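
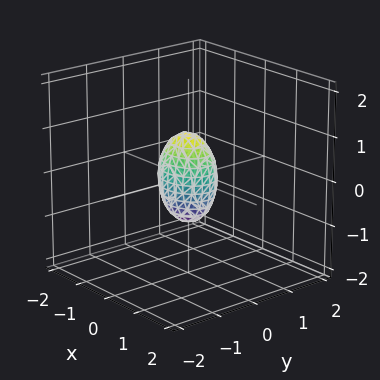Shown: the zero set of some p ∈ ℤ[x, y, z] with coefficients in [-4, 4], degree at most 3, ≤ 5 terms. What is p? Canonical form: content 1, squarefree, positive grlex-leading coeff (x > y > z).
First, deg p = 2. Bounded and convex; a quadric.
Then, symmetries: mirror symmetry z ↦ −z ⇒ only even powers of z; it's symmetric under y → −y, forcing even powers of y; mirror symmetry x ↦ −x ⇒ only even powers of x.
Next, checking where it meets the axes: the z-axis gridline crossings are at z ∈ {-1, 1}.
Finally, together with the visible shape, these determine p as stated.

2*x^2 + 3*y^2 + z^2 - 1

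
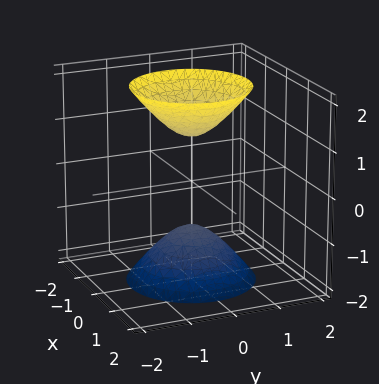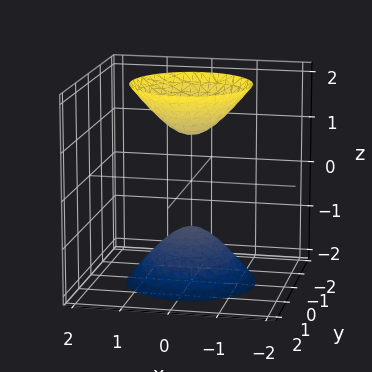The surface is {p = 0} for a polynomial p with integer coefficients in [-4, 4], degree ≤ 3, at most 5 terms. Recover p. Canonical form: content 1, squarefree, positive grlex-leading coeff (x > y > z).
2*x^2 + 2*y^2 - z^2 + 1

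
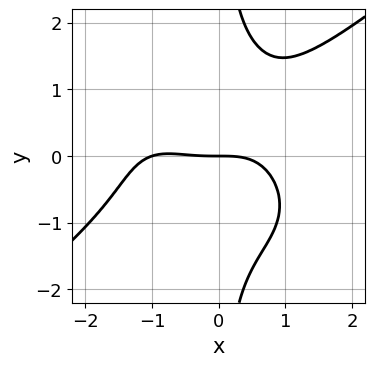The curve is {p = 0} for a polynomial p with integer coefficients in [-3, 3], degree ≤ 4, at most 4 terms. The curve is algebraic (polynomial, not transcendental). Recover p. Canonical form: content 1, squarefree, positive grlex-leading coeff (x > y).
x^4 - 2*x*y^3 + x^3 + 3*y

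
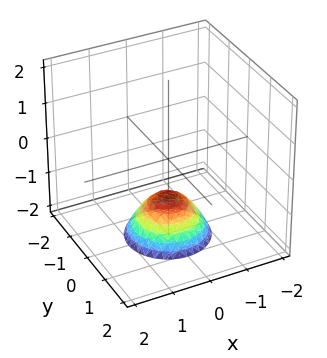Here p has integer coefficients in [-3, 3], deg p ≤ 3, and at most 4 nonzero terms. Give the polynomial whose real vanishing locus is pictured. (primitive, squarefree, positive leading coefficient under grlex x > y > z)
First, deg p = 2.
Next, by symmetry, the z-axis is an axis of rotation, so x and y enter only as x² + y².
Then, reading off the gridlines: no x-intercept at any integer in the box; it crosses the z-axis at the gridline z = -1; it misses every integer gridline on the y-axis.
Finally, putting this together gives p.

x^2 + y^2 + z + 1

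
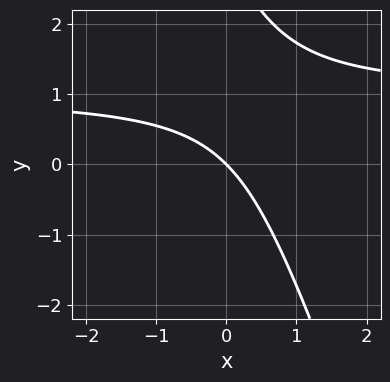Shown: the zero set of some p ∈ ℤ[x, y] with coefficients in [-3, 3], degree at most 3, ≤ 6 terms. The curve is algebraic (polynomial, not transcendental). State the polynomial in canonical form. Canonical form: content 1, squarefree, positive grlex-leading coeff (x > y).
1. The degree is 2 — a generic line meets the curve in up to 2 points.
2. Reading off the gridlines: one x-axis crossing is at x = 0; it meets the y-axis at y = 0 (among the integer gridlines).
3. Matching integer coefficients to the picture gives p.

3*x*y + y^2 - 3*x - 3*y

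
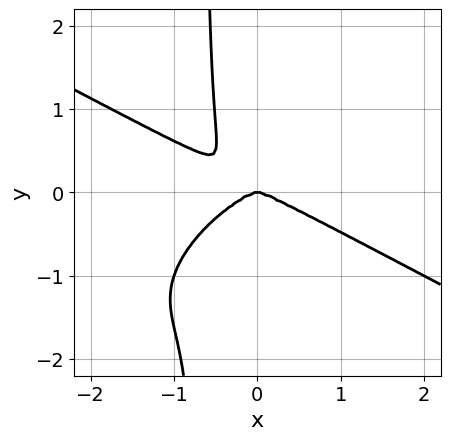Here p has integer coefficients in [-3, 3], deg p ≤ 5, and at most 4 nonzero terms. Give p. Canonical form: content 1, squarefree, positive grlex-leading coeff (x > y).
(a) The degree is 4 — the shape is more complex than any degree-3 curve.
(b) Against the integer gridlines: it meets the y-axis at y = 0 (among the integer gridlines); it crosses the x-axis at the gridline x = 0.
(c) Solving for integer coefficients yields p as stated.

x^4 - 2*x^2*y^2 + 3*x*y^3 + 2*y^3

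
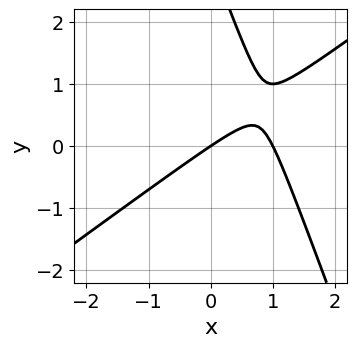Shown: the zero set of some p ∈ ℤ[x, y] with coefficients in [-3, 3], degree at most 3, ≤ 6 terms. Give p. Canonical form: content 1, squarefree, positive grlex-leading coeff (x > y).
2*x^2 - 2*x*y - y^2 - 2*x + 3*y

1. deg p = 2. A generic line meets the curve in up to 2 points.
2. Observable constraints: the x-axis gridline crossings are at x ∈ {0, 1}; it meets the y-axis at y = 0 (among the integer gridlines).
3. The integer polynomial consistent with all of this is the stated p.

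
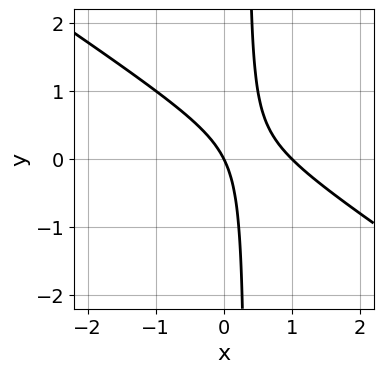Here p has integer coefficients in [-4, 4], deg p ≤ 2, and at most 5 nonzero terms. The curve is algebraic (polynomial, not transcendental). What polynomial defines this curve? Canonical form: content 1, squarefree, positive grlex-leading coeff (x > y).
2*x^2 + 3*x*y - 2*x - y

(a) The degree is 2 — no degree-1 curve has this shape.
(b) From the axis intercepts and sections: one y-axis crossing is at y = 0; the x-axis gridline crossings are at x ∈ {0, 1}.
(c) Matching integer coefficients to the picture gives p.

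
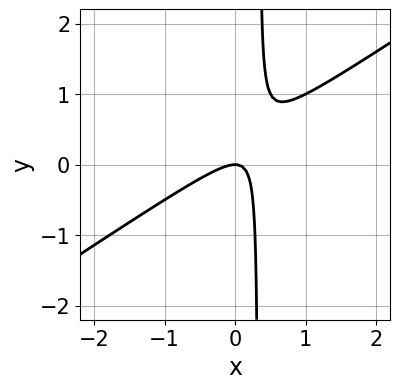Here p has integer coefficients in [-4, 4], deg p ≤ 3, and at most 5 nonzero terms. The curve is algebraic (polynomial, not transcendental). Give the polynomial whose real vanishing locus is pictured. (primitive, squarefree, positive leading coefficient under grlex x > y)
2*x^2 - 3*x*y + y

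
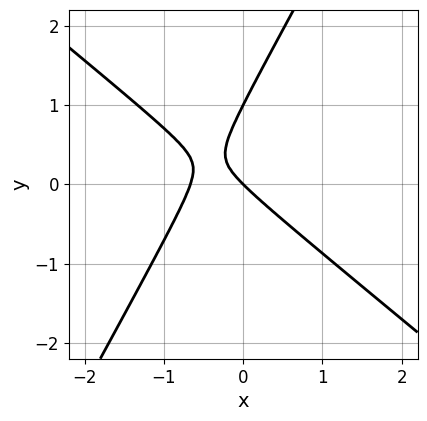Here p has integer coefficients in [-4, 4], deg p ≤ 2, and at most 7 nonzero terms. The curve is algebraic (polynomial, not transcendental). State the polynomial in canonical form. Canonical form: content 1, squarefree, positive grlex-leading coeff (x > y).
3*x^2 + 2*x*y - 2*y^2 + 2*x + 2*y

1. deg p = 2. A generic line meets the curve in up to 2 points.
2. Reading off the gridlines: the y-axis gridline crossings are at y ∈ {0, 1}; it meets the x-axis at x = 0 (among the integer gridlines).
3. These observations pin down the coefficients.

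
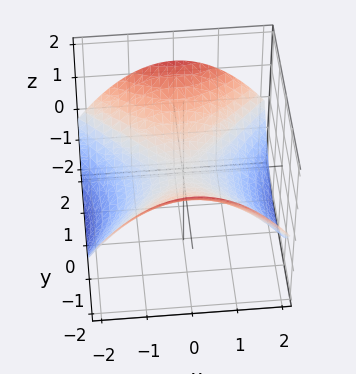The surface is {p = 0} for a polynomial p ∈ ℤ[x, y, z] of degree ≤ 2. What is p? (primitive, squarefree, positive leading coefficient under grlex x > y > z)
x^2 - y^2 + 3*z

First, deg p = 2.
Next, symmetries: it's symmetric under x → −x, forcing even powers of x; mirror symmetry y ↦ −y ⇒ only even powers of y.
Next, reading off the gridlines: it crosses the z-axis at the gridline z = 0; it meets the x-axis at x = 0 (among the integer gridlines); one y-axis crossing is at y = 0.
Finally, these observations pin down the coefficients.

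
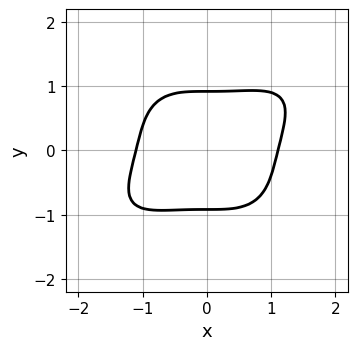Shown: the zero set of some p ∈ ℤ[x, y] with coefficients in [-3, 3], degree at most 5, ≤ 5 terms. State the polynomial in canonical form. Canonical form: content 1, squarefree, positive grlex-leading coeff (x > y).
1. deg p = 4.
2. Matching integer coefficients to the picture gives p.

2*x^4 - 2*x^3*y + 3*y^4 + y^2 - 3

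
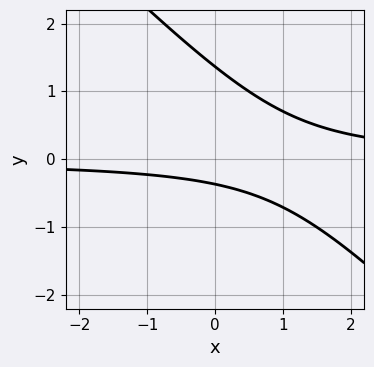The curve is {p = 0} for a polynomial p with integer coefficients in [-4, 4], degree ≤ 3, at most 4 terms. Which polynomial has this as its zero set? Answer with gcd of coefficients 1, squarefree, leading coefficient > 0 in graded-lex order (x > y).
First, deg p = 2. The shape is more complex than any degree-1 curve.
Then, from the visible intercepts: the curve avoids every integer x-axis point in the box.
Finally, assembling these constraints gives the stated polynomial.

2*x*y + 2*y^2 - 2*y - 1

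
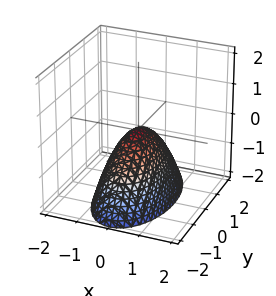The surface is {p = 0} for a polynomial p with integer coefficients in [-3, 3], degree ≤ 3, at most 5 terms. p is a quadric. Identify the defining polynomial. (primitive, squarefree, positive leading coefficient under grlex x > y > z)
3*x^2 + y^2 + 2*z

1. The degree is 2 — a single bowl opening along one axis; a quadric.
2. Symmetries: the x ↦ −x reflection is a symmetry, so x appears only in even powers; mirror symmetry y ↦ −y ⇒ only even powers of y.
3. Against the integer gridlines: it crosses the z-axis at the gridline z = 0; one x-axis crossing is at x = 0; it crosses the y-axis at the gridline y = 0.
4. These observations pin down the coefficients.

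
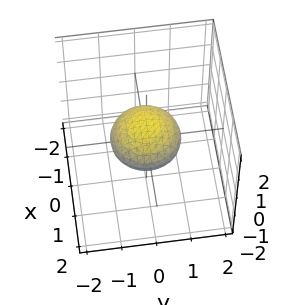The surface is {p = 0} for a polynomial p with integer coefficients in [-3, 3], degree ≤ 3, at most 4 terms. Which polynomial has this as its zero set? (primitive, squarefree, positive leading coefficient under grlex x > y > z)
x^2 + y^2 + 2*z^2 - 1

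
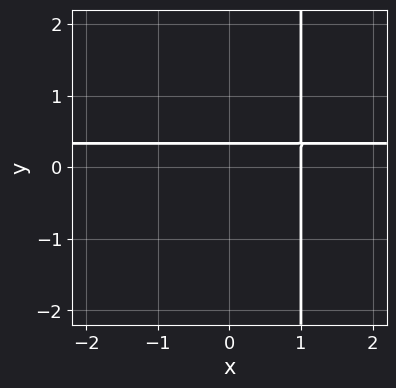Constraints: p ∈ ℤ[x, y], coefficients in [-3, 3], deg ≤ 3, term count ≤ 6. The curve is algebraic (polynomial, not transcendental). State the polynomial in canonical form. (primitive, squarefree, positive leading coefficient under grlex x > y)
deg p = 2.
Against the integer gridlines: one x-axis crossing is at x = 1.
Putting this together gives p.

3*x*y - x - 3*y + 1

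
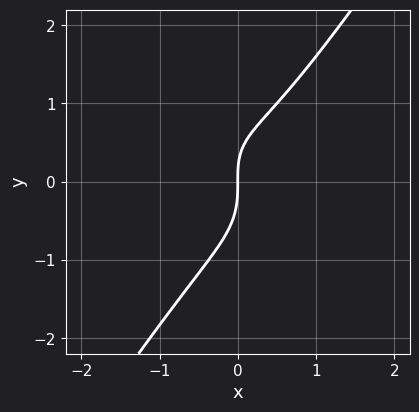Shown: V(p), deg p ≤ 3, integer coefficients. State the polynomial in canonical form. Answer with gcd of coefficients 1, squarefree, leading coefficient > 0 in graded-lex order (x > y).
2*x^3 + 3*x^2*y - 2*y^3 - x*y + 3*x

The degree is 3 — no degree-2 curve has this shape.
Checking where it meets the axes: one y-axis crossing is at y = 0; it meets the x-axis at x = 0 (among the integer gridlines).
Solving for integer coefficients yields p as stated.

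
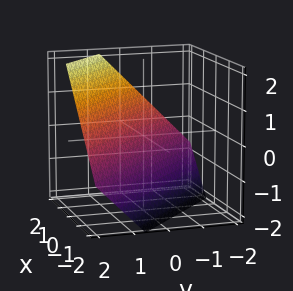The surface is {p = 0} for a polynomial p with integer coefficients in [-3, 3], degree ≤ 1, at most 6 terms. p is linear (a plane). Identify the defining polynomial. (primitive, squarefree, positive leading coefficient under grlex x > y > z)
3*x + 3*y - 3*z - 2

1. Degree: the surface is flat (a plane), so deg p = 1.
2. Matching integer coefficients to the picture gives p.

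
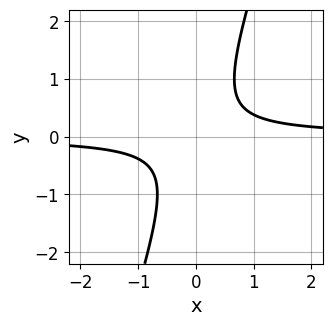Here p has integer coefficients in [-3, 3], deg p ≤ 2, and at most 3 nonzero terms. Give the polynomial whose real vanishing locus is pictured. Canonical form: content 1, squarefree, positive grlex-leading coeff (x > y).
3*x*y - y^2 - 1

(a) deg p = 2. No degree-1 curve has this shape.
(b) Checking where it meets the axes: it misses every integer gridline on the x-axis; no y-intercept at any integer in the box.
(c) Assembling these constraints gives the stated polynomial.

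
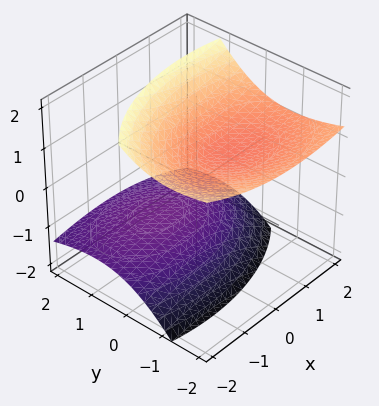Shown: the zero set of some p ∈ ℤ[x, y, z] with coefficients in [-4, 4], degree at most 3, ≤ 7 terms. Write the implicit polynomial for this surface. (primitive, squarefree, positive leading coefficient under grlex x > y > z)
x^2 - x*z + 2*y^2 + 3*y*z - 3*z^2 + 3

1. There are 2 components. Treating them together as one polynomial.
2. Degree: a generic line meets the surface in up to 2 points, so deg p = 2.
3. From the visible intercepts: it misses every integer gridline on the y-axis; among the integer gridlines, it crosses the z-axis at z ∈ {-1, 1}; it misses every integer gridline on the x-axis.
4. Matching integer coefficients to the picture gives p.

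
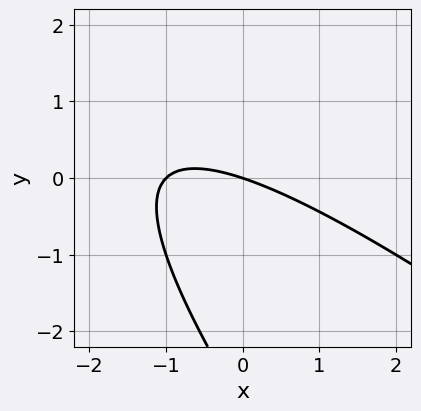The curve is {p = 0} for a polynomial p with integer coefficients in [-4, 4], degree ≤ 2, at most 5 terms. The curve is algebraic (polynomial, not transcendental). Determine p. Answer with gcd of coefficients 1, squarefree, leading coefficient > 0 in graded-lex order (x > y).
1. The degree is 2 — no degree-1 curve has this shape.
2. Against the integer gridlines: it crosses the y-axis at the gridline y = 0; among the integer gridlines, it crosses the x-axis at x ∈ {-1, 0}.
3. These observations pin down the coefficients.

x^2 + 2*x*y + y^2 + x + 3*y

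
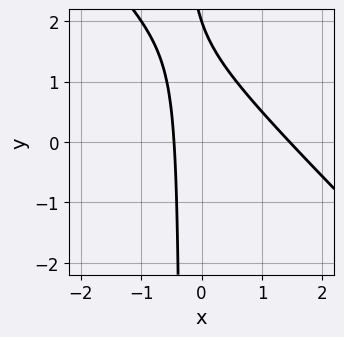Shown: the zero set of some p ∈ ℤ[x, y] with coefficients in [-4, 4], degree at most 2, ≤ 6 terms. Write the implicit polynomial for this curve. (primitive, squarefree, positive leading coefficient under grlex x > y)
First, deg p = 2. A generic line meets the curve in up to 2 points.
Then, checking where it meets the axes: it crosses the y-axis at the gridline y = 2.
Finally, solving for integer coefficients yields p as stated.

3*x^2 + 3*x*y - 3*x + y - 2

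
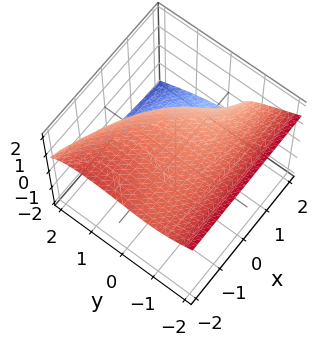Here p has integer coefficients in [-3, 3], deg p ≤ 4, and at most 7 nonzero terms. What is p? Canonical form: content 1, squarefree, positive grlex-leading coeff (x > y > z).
y^3 + 3*z^3 + x*y + 2*x - 3

1. Degree: a generic line meets the surface in up to 3 points, so deg p = 3.
2. From the axis intercepts and sections: it crosses the z-axis at the gridline z = 1.
3. Fitting integer coefficients to these (and the overall shape) gives p.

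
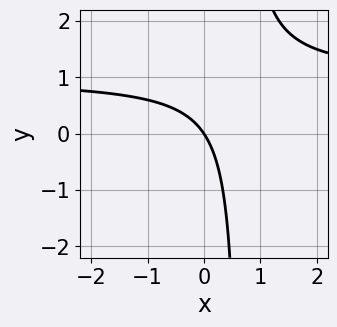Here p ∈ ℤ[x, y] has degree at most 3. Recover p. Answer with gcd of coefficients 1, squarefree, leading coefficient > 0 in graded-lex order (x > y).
3*x*y - 3*x - 2*y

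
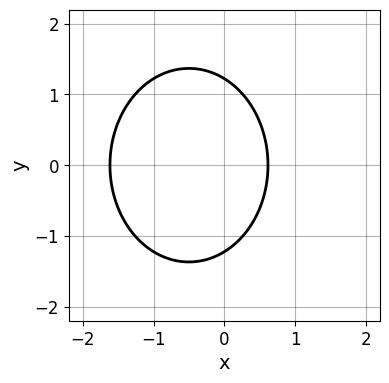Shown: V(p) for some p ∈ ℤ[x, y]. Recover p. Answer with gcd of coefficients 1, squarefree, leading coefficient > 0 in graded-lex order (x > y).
(a) The degree is 2 — a generic line meets the curve in up to 2 points.
(b) Symmetries: mirror symmetry y ↦ −y ⇒ only even powers of y.
(c) Together with the visible shape, these determine p as stated.

3*x^2 + 2*y^2 + 3*x - 3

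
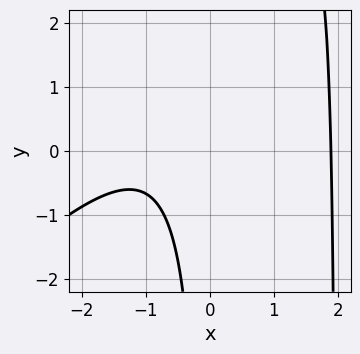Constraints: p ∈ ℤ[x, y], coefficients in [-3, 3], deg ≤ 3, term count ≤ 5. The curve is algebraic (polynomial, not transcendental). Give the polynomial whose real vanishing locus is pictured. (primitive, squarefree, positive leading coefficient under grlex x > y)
x^3 - x^2*y + 2*x*y - 2*x - 3

1. deg p = 3. The shape is more complex than any degree-2 curve.
2. From the axis intercepts and sections: no y-intercept at any integer in the box.
3. Putting this together gives p.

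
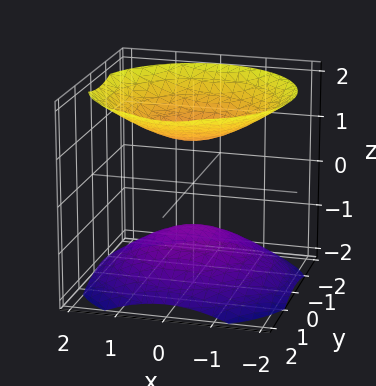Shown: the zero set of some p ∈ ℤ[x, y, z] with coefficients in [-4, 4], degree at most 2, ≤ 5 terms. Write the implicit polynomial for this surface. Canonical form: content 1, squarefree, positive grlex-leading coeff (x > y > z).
(a) The picture has 2 separate pieces.
(b) deg p = 2.
(c) Symmetries: the z ↦ −z reflection is a symmetry, so z appears only in even powers; the z-axis is an axis of rotation, so x and y enter only as x² + y².
(d) From the visible intercepts: the surface avoids every integer x-axis point in the box; among the integer gridlines, it crosses the z-axis at z ∈ {-1, 1}.
(e) These observations pin down the coefficients.

2*x^2 + 2*y^2 - 3*z^2 + 3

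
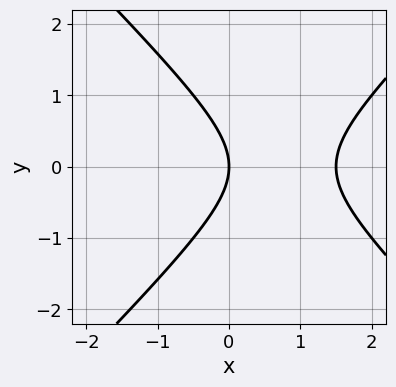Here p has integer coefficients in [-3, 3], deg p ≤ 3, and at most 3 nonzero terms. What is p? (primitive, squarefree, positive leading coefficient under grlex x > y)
First, the degree is 2 — a generic line meets the curve in up to 2 points.
Next, symmetries: mirror symmetry y ↦ −y ⇒ only even powers of y.
Next, observable constraints: it meets the x-axis at x = 0 (among the integer gridlines); one y-axis crossing is at y = 0.
Finally, fitting integer coefficients to these (and the overall shape) gives p.

2*x^2 - 2*y^2 - 3*x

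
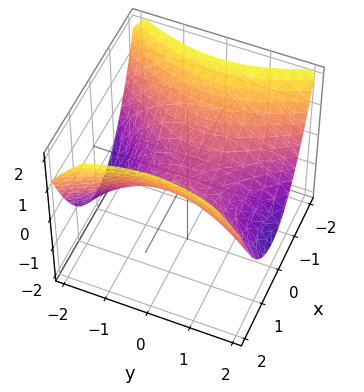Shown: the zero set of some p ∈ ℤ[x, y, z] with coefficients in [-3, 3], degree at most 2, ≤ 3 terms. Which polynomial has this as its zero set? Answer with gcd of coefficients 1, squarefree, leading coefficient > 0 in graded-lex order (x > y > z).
The degree is 2 — a hyperbolic paraboloid; a quadric.
Symmetries: the y ↦ −y reflection is a symmetry, so y appears only in even powers; the x ↦ −x reflection is a symmetry, so x appears only in even powers.
Checking where it meets the axes: one x-axis crossing is at x = 0; one z-axis crossing is at z = 0.
Fitting integer coefficients to these (and the overall shape) gives p.

2*x^2 - y^2 - 3*z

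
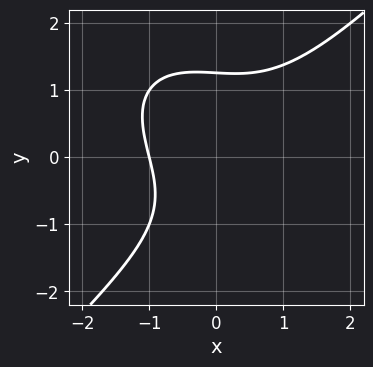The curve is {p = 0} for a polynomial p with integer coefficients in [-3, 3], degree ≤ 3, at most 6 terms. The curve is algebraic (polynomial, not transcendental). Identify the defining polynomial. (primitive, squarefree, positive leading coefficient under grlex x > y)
x^3 - y^3 - x*y + x + 2

First, degree: a generic line meets the curve in up to 3 points, so deg p = 3.
Next, reading off the gridlines: it crosses the x-axis at the gridline x = -1.
Finally, assembling these constraints gives the stated polynomial.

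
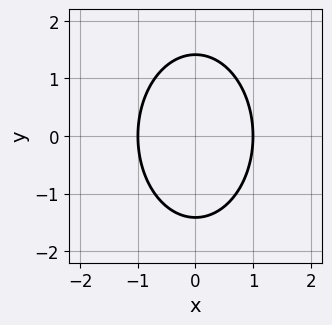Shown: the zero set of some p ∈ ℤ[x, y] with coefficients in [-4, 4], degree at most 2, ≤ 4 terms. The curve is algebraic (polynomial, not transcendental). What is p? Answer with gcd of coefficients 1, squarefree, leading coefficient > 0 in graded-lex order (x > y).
2*x^2 + y^2 - 2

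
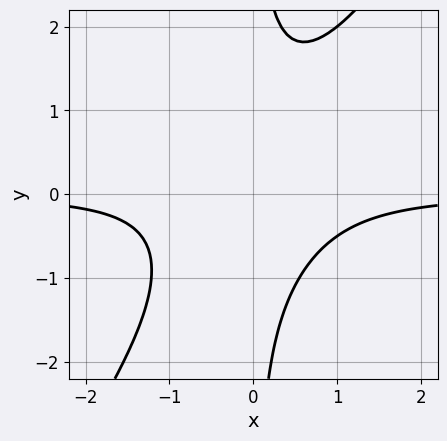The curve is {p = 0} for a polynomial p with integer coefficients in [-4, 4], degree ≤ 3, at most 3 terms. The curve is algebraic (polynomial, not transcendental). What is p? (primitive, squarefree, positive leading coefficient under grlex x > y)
3*x^2*y - 2*x*y^2 + 2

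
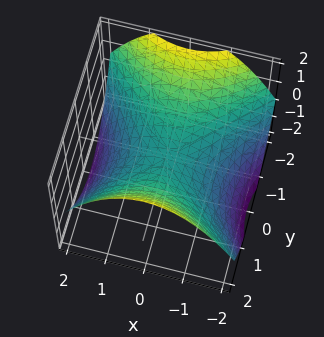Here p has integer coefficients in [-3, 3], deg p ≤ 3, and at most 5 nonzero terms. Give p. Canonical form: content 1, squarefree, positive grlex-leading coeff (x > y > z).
(a) Degree: a saddle surface; a quadric, so deg p = 2.
(b) Symmetries: it's symmetric under y → −y, forcing even powers of y; it's symmetric under x → −x, forcing even powers of x.
(c) From the axis intercepts and sections: one y-axis crossing is at y = 0; it crosses the x-axis at the gridline x = 0; it meets the z-axis at z = 0 (among the integer gridlines).
(d) Putting this together gives p.

x^2 - y^2 + 2*z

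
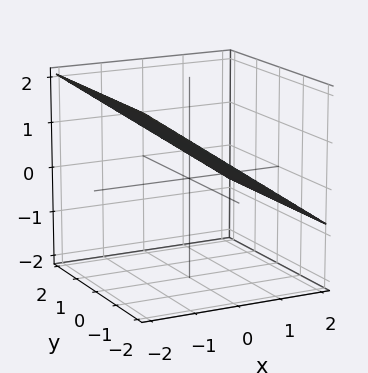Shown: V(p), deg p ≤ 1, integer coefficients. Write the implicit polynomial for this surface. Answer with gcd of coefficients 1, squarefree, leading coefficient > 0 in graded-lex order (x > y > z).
1. Degree: the surface is flat (a plane), so deg p = 1.
2. Against the integer gridlines: it meets the x-axis at x = 1 (among the integer gridlines); the surface avoids every integer y-axis point in the box.
3. Assembling these constraints gives the stated polynomial.

2*x + 3*z - 2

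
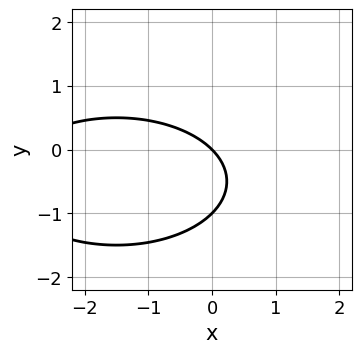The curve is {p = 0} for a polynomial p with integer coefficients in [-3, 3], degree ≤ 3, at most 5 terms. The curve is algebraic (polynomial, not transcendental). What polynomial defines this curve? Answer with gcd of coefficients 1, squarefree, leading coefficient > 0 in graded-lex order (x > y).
x^2 + 3*y^2 + 3*x + 3*y

First, degree: a generic line meets the curve in up to 2 points, so deg p = 2.
Next, from the axis intercepts and sections: the y-axis gridline crossings are at y ∈ {-1, 0}; one x-axis crossing is at x = 0.
Finally, matching integer coefficients to the picture gives p.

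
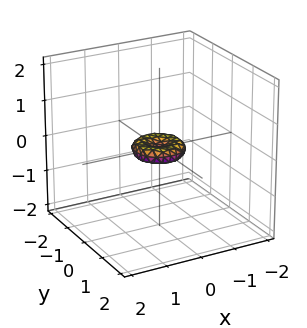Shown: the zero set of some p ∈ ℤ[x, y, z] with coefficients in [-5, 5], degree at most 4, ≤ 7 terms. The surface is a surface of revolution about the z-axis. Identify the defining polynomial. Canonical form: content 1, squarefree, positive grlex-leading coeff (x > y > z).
2*x^4 + 4*x^2*y^2 + 2*y^4 - x^2 - y^2 + 3*z^2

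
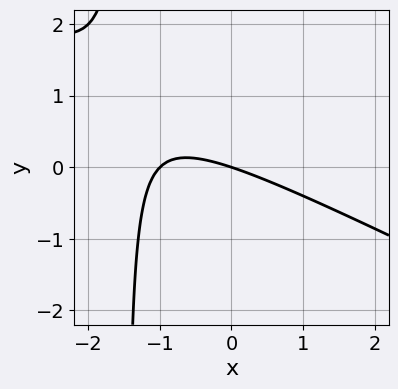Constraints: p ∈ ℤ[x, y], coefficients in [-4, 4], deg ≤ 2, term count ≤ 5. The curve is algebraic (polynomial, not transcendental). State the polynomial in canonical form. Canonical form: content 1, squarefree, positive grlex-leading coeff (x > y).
(a) deg p = 2.
(b) From the visible intercepts: the x-axis gridline crossings are at x ∈ {-1, 0}; it meets the y-axis at y = 0 (among the integer gridlines).
(c) Fitting integer coefficients to these (and the overall shape) gives p.

x^2 + 2*x*y + x + 3*y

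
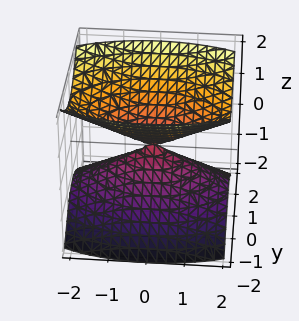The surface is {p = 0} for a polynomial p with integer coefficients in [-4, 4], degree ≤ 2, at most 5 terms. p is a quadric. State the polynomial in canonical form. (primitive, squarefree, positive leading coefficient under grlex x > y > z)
x^2 + 3*y^2 - 3*z^2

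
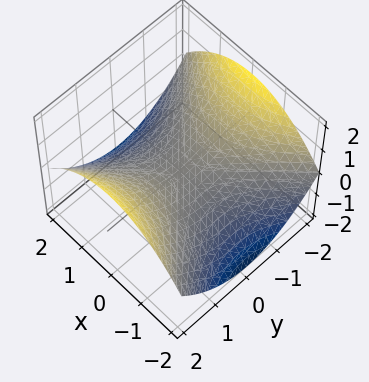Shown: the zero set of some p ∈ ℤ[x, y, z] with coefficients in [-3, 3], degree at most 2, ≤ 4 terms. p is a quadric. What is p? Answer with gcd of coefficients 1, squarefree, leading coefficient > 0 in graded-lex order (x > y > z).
x^2 - y^2 + 3*z

(a) deg p = 2.
(b) Symmetries: mirror symmetry x ↦ −x ⇒ only even powers of x; the y ↦ −y reflection is a symmetry, so y appears only in even powers.
(c) Observable constraints: one y-axis crossing is at y = 0; one x-axis crossing is at x = 0.
(d) Putting this together gives p.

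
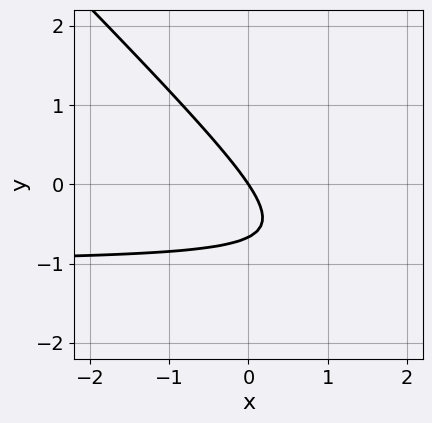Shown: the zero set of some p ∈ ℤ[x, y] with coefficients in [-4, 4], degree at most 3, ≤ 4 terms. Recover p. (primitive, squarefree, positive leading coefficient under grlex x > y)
3*x*y + 3*y^2 + 3*x + 2*y

(a) Degree: a generic line meets the curve in up to 2 points, so deg p = 2.
(b) From the axis intercepts and sections: one y-axis crossing is at y = 0; it crosses the x-axis at the gridline x = 0.
(c) Matching integer coefficients to the picture gives p.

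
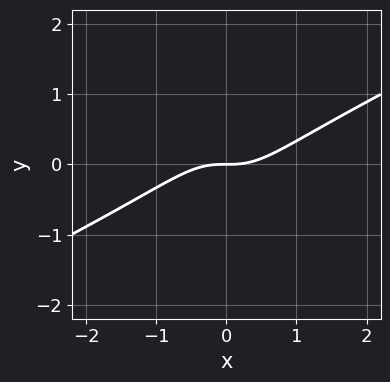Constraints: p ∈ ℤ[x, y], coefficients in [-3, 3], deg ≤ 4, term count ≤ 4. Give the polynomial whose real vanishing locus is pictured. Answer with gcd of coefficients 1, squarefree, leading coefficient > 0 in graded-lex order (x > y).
(a) deg p = 3. A generic line meets the curve in up to 3 points.
(b) From the visible intercepts: it crosses the y-axis at the gridline y = 0; one x-axis crossing is at x = 0.
(c) Fitting integer coefficients to these (and the overall shape) gives p.

x^3 - 2*x^2*y - y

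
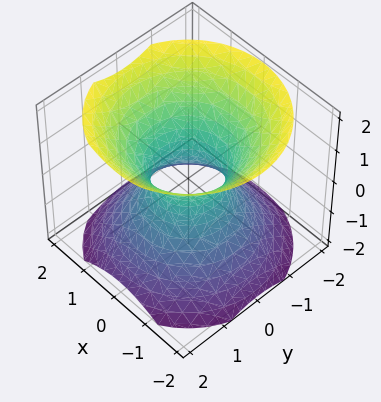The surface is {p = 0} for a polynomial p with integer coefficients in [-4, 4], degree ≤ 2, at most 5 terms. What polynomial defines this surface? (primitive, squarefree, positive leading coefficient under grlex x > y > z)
1. deg p = 2.
2. Symmetries: rotational symmetry about the z-axis ⇒ p depends on x, y only through x² + y²; mirror symmetry z ↦ −z ⇒ only even powers of z.
3. Reading off the gridlines: a circular section at z = 1 has radius between 1 and 2; no z-intercept at any integer in the box.
4. The integer polynomial consistent with all of this is the stated p.

3*x^2 + 3*y^2 - 3*z^2 - 2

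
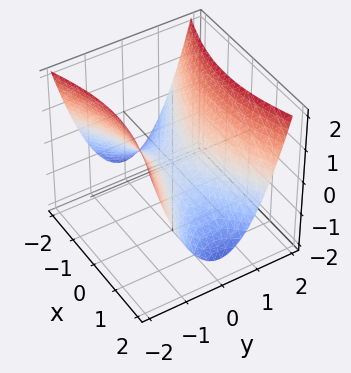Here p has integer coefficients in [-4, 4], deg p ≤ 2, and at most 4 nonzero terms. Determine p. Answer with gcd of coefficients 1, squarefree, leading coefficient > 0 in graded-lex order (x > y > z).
x^2 - 3*y^2 + 3*z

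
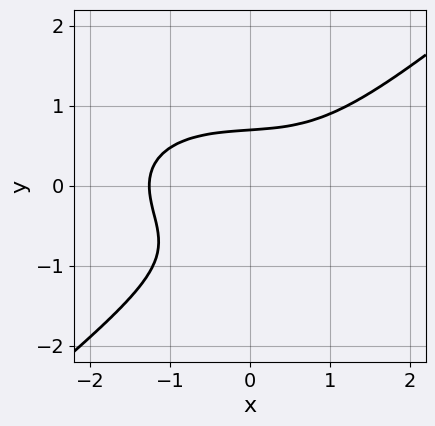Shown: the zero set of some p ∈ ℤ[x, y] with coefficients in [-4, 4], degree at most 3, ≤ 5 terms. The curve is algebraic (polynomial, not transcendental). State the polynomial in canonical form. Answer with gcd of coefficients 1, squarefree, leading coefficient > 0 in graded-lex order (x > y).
The degree is 3 — the shape is more complex than any degree-2 curve.
Putting this together gives p.

x^3 + x*y^2 - 3*y^3 - 2*y^2 + 2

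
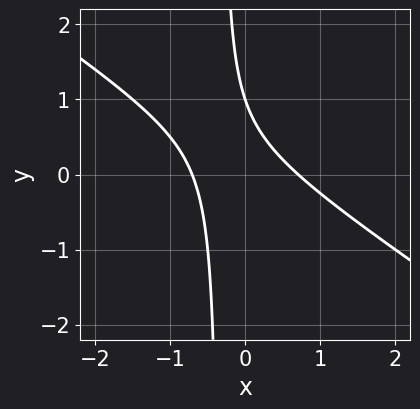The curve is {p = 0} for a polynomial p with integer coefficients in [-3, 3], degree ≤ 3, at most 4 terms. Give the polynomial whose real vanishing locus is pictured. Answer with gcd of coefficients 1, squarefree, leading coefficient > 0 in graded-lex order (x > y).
2*x^2 + 3*x*y + y - 1

First, deg p = 2. A generic line meets the curve in up to 2 points.
Then, reading off the gridlines: one y-axis crossing is at y = 1.
Finally, assembling these constraints gives the stated polynomial.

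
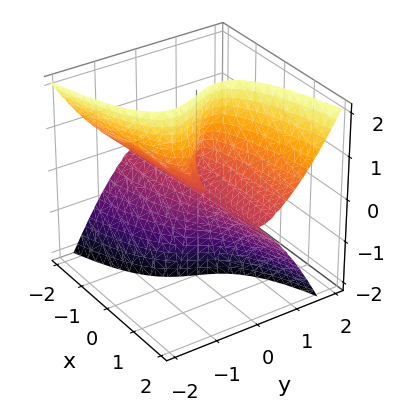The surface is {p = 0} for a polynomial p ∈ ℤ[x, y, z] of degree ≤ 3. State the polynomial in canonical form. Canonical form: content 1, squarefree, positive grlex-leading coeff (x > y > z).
First, degree: no degree-2 surface has this shape, so deg p = 3.
Then, from the visible intercepts: one y-axis crossing is at y = 0; the visible z-axis segment lies entirely on the surface.
Finally, together with the visible shape, these determine p as stated.

2*x*z^2 - 3*y^3 + 2*y*z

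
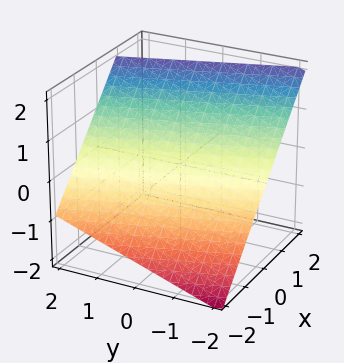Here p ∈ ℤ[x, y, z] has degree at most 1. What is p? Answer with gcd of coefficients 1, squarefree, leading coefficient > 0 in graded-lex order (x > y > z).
3*x + y - 3*z + 2

First, the degree is 1 — the surface is flat (a plane).
Then, observable constraints: it crosses the y-axis at the gridline y = -2.
Finally, fitting integer coefficients to these (and the overall shape) gives p.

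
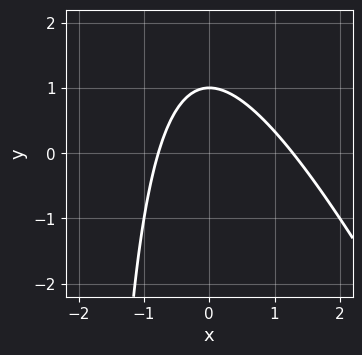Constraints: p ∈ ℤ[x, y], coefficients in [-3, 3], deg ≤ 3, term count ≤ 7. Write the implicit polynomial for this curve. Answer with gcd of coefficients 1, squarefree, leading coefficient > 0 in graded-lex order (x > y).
deg p = 2. No degree-1 curve has this shape.
From the visible intercepts: it crosses the y-axis at the gridline y = 1.
Together with the visible shape, these determine p as stated.

2*x^2 + x*y - x + 2*y - 2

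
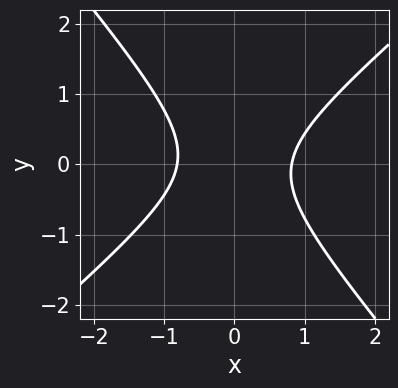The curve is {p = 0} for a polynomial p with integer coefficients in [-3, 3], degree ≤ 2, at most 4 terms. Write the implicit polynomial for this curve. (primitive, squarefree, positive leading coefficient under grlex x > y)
(a) The degree is 2 — a generic line meets the curve in up to 2 points.
(b) From the axis intercepts and sections: the curve avoids every integer y-axis point in the box.
(c) Putting this together gives p.

3*x^2 - x*y - 3*y^2 - 2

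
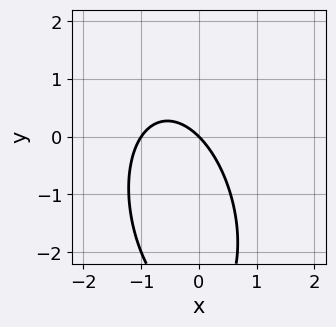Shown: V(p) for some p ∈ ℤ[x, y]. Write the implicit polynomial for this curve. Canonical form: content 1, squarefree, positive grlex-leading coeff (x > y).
3*x^2 + x*y + y^2 + 3*x + 3*y

1. The degree is 2 — a generic line meets the curve in up to 2 points.
2. Checking where it meets the axes: one y-axis crossing is at y = 0; the x-axis gridline crossings are at x ∈ {-1, 0}.
3. These observations pin down the coefficients.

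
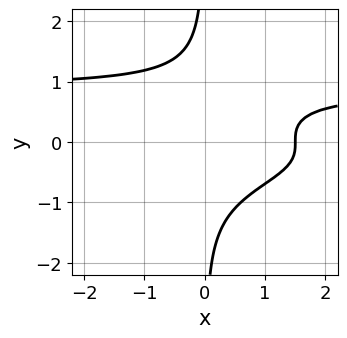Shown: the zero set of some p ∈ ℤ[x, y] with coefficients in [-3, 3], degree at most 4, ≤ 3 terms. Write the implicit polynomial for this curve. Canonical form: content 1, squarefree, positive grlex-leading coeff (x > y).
3*x*y^3 - 2*x + 3

1. Degree: a generic line meets the curve in up to 4 points, so deg p = 4.
2. Reading off the gridlines: it misses every integer gridline on the y-axis.
3. Solving for integer coefficients yields p as stated.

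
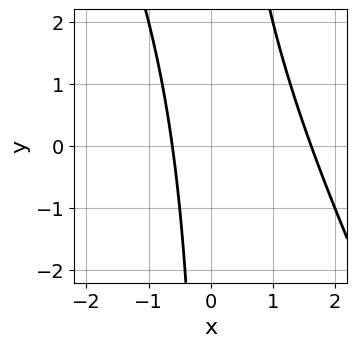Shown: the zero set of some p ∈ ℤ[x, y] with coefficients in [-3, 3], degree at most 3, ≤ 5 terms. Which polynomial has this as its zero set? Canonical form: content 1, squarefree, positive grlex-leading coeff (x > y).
(a) deg p = 2. A generic line meets the curve in up to 2 points.
(b) Observable constraints: it misses every integer gridline on the y-axis.
(c) Matching integer coefficients to the picture gives p.

2*x^2 + x*y - 2*x - 2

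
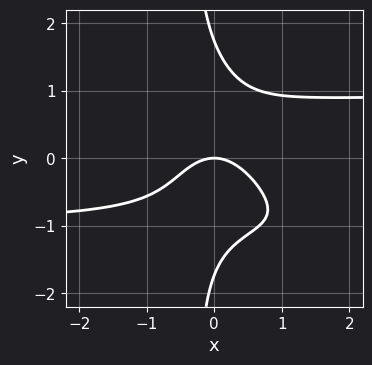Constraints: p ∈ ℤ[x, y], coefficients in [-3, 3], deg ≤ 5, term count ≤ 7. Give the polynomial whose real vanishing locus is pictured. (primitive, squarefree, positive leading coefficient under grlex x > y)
3*x^2*y^2 + 3*x*y^3 + y^3 - 3*x^2 - 3*y

(a) Degree: the shape is more complex than any degree-3 curve, so deg p = 4.
(b) Against the integer gridlines: one x-axis crossing is at x = 0; it crosses the y-axis at the gridline y = 0.
(c) Together with the visible shape, these determine p as stated.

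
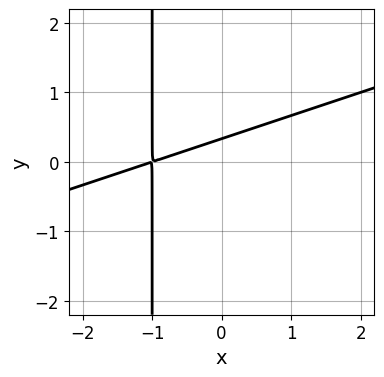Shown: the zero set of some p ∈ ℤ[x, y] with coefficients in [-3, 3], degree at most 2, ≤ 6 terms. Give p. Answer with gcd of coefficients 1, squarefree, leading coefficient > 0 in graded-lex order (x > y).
x^2 - 3*x*y + 2*x - 3*y + 1

First, deg p = 2. The shape is more complex than any degree-1 curve.
Finally, solving for integer coefficients yields p as stated.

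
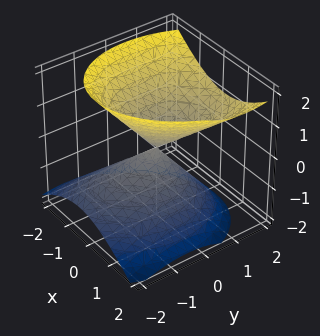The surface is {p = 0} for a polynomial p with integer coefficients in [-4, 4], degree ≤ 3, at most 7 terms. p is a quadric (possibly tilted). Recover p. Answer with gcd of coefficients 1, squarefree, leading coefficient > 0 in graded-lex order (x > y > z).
3*x^2 - x*y + 2*y^2 - 2*y*z - 3*z^2

(a) The degree is 2 — no degree-1 surface has this shape.
(b) From the visible intercepts: it crosses the x-axis at the gridline x = 0; one z-axis crossing is at z = 0; it crosses the y-axis at the gridline y = 0.
(c) Solving for integer coefficients yields p as stated.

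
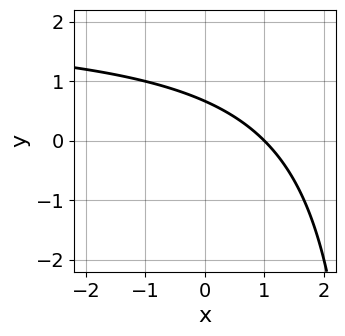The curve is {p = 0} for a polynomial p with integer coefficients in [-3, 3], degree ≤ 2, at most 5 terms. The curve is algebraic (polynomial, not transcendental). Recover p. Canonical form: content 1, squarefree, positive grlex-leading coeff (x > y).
First, the degree is 2 — the shape is more complex than any degree-1 curve.
Next, against the integer gridlines: it crosses the x-axis at the gridline x = 1.
Finally, these observations pin down the coefficients.

x*y - 2*x - 3*y + 2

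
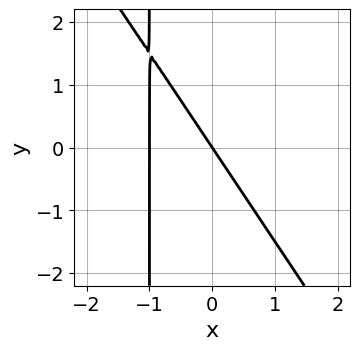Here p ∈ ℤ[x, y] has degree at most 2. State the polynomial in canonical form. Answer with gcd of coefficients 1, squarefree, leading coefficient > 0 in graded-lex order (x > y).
1. deg p = 2.
2. From the visible intercepts: it crosses the y-axis at the gridline y = 0; the x-axis gridline crossings are at x ∈ {-1, 0}.
3. The integer polynomial consistent with all of this is the stated p.

3*x^2 + 2*x*y + 3*x + 2*y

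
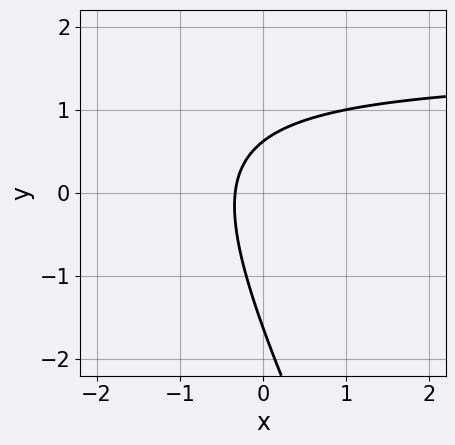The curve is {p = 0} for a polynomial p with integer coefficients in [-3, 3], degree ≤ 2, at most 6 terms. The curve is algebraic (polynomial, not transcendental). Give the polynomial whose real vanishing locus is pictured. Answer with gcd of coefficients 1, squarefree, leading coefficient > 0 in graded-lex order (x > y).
2*x*y + y^2 - 3*x + y - 1

First, deg p = 2. No degree-1 curve has this shape.
Finally, putting this together gives p.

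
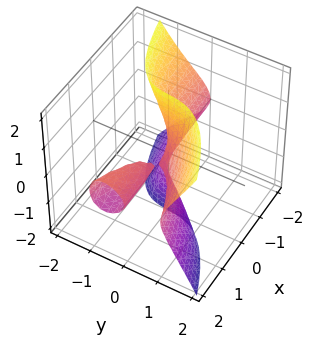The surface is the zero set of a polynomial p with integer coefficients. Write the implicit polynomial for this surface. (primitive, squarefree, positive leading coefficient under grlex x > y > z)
2*x*z^2 - 3*y^3 + 2*x*y - y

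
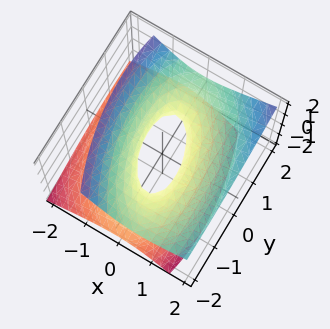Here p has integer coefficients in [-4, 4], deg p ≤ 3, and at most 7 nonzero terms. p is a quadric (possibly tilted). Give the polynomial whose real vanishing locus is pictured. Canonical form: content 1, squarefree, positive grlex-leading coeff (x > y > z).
3*x^2 + x*y - 2*x*z + y^2 - 3*z^2 - 1

The degree is 2 — the shape is more complex than any degree-1 surface.
Against the integer gridlines: it misses every integer gridline on the z-axis; among the integer gridlines, it crosses the y-axis at y ∈ {-1, 1}.
Assembling these constraints gives the stated polynomial.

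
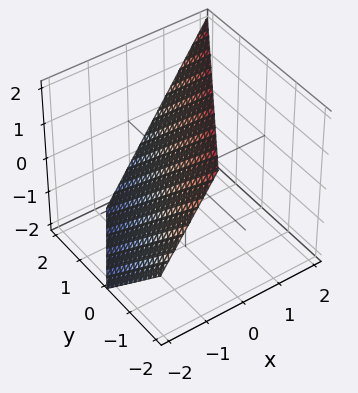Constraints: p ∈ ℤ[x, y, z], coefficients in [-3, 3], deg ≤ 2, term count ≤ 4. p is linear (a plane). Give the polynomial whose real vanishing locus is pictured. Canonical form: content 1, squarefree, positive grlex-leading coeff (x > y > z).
deg p = 1. Every cross-section is a straight line — this is a plane.
Reading off the gridlines: it crosses the z-axis at the gridline z = 1; one y-axis crossing is at y = 1.
Matching integer coefficients to the picture gives p.

3*x - 2*y - 2*z + 2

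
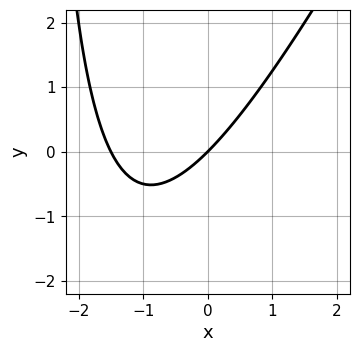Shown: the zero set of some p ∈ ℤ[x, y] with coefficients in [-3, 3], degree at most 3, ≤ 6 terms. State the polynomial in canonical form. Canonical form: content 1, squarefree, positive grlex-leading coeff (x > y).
1. The degree is 2 — a generic line meets the curve in up to 2 points.
2. Checking where it meets the axes: it meets the x-axis at x = 0 (among the integer gridlines); one y-axis crossing is at y = 0.
3. Together with the visible shape, these determine p as stated.

2*x^2 - x*y + 3*x - 3*y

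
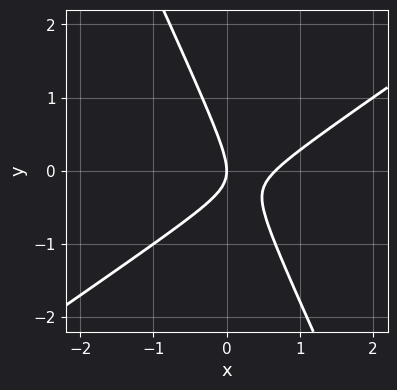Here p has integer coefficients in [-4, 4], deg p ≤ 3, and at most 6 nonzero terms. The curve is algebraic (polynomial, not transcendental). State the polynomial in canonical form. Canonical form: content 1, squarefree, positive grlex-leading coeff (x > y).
3*x^2 - 3*x*y - 2*y^2 - 2*x

(a) deg p = 2. No degree-1 curve has this shape.
(b) Checking where it meets the axes: one x-axis crossing is at x = 0; it crosses the y-axis at the gridline y = 0.
(c) The integer polynomial consistent with all of this is the stated p.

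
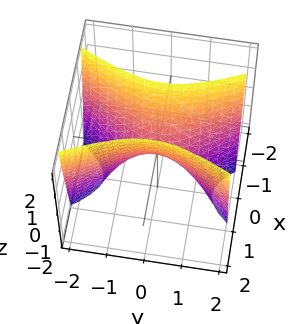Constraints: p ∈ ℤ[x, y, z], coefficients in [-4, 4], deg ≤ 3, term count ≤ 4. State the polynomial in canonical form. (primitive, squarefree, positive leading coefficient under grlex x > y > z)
(a) Degree: a hyperbolic paraboloid; a quadric, so deg p = 2.
(b) Symmetries: the x ↦ −x reflection is a symmetry, so x appears only in even powers; it's symmetric under y → −y, forcing even powers of y.
(c) Against the integer gridlines: one z-axis crossing is at z = 0; it crosses the x-axis at the gridline x = 0.
(d) Matching integer coefficients to the picture gives p.

3*x^2 - y^2 - z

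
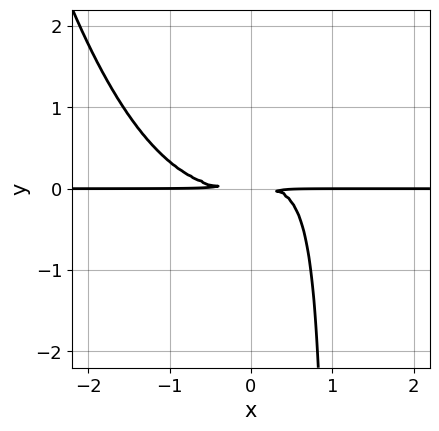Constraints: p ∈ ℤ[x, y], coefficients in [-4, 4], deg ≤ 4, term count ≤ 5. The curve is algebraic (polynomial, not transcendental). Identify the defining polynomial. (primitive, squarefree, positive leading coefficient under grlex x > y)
deg p = 4. A generic line meets the curve in up to 4 points.
Observable constraints: the visible x-axis segment lies entirely on the curve.
Matching integer coefficients to the picture gives p.

2*x^3*y - 3*x*y^2 + 3*y^2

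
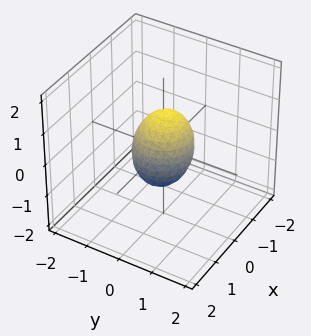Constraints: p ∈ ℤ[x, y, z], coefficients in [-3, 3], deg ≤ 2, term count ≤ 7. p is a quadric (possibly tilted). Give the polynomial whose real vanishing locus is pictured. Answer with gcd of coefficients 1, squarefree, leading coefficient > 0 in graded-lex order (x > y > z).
First, the degree is 2 — a generic line meets the surface in up to 2 points.
Next, reading off the gridlines: among the integer gridlines, it crosses the z-axis at z ∈ {-1, 1}.
Finally, these observations pin down the coefficients.

3*x^2 + x*z + 3*y^2 + 2*z^2 - 2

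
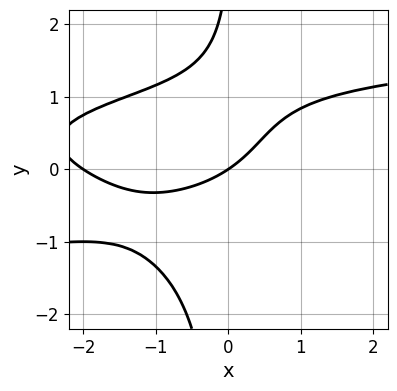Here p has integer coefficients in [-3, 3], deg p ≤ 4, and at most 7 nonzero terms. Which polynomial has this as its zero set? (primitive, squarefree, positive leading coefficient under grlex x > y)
2*x*y^3 - x^2 - y^2 - 2*x + 3*y

1. The degree is 4 — the shape is more complex than any degree-3 curve.
2. Reading off the gridlines: among the integer gridlines, it crosses the x-axis at x ∈ {-2, 0}; it meets the y-axis at y = 0 (among the integer gridlines).
3. Fitting integer coefficients to these (and the overall shape) gives p.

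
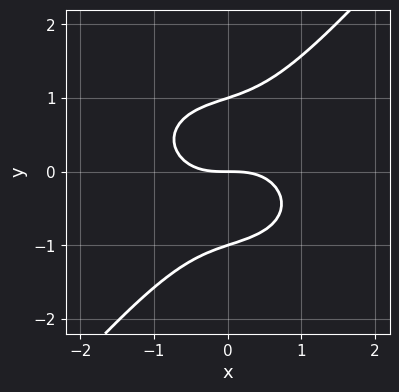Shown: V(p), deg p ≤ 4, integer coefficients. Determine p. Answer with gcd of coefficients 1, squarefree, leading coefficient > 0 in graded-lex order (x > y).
2*x^3 + 2*x*y^2 - 3*y^3 + 3*y

First, degree: no degree-2 curve has this shape, so deg p = 3.
Next, against the integer gridlines: it meets the x-axis at x = 0 (among the integer gridlines); among the integer gridlines, it crosses the y-axis at y ∈ {-1, 0, 1}.
Finally, putting this together gives p.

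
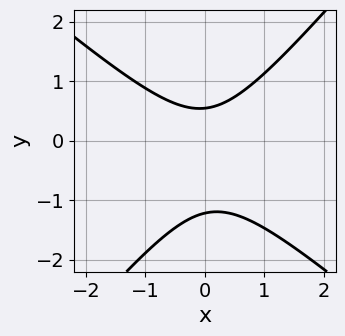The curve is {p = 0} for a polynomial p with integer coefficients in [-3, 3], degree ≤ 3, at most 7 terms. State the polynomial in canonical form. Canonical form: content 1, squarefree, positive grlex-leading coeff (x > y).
1. The degree is 2 — no degree-1 curve has this shape.
2. Against the integer gridlines: no x-intercept at any integer in the box.
3. Solving for integer coefficients yields p as stated.

3*x^2 + x*y - 3*y^2 - 2*y + 2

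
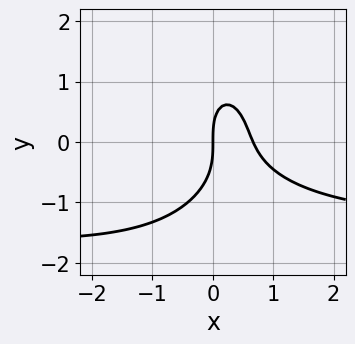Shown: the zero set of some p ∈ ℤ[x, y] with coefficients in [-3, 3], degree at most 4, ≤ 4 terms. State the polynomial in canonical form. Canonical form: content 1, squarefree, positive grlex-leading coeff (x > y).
2*x^2*y + y^3 + 3*x^2 - 2*x

Degree: no degree-2 curve has this shape, so deg p = 3.
Reading off the gridlines: it crosses the x-axis at the gridline x = 0; it meets the y-axis at y = 0 (among the integer gridlines).
Fitting integer coefficients to these (and the overall shape) gives p.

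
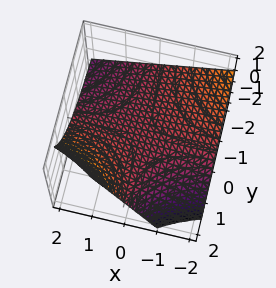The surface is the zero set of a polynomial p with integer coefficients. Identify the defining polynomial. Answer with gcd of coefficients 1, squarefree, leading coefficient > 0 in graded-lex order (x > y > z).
(a) The degree is 2 — a generic line meets the surface in up to 2 points.
(b) From the axis intercepts and sections: one z-axis crossing is at z = 0; the visible x-axis segment lies entirely on the surface; the visible y-axis segment lies entirely on the surface.
(c) Solving for integer coefficients yields p as stated.

x*y + y*z - 3*z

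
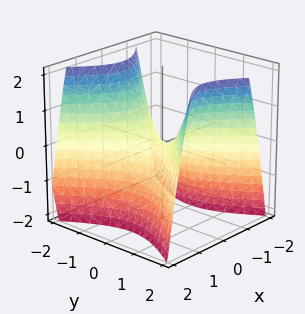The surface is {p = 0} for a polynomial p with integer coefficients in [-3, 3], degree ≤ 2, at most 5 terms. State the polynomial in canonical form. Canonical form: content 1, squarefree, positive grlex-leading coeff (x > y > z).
3*x^2 - 2*y^2 + 2*z

deg p = 2. A saddle surface; a quadric.
Symmetries: it's symmetric under y → −y, forcing even powers of y; it's symmetric under x → −x, forcing even powers of x.
From the visible intercepts: it crosses the z-axis at the gridline z = 0; it meets the y-axis at y = 0 (among the integer gridlines); it crosses the x-axis at the gridline x = 0.
Assembling these constraints gives the stated polynomial.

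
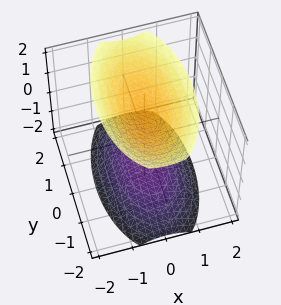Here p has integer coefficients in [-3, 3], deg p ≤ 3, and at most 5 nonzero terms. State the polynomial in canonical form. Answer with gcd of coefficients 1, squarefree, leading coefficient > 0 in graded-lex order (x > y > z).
3*x^2 + y^2 - 2*z^2 + 3

(a) The picture has 2 separate pieces.
(b) The degree is 2 — two sheets facing apart; a quadric.
(c) Symmetries: it's symmetric under z → −z, forcing even powers of z; mirror symmetry x ↦ −x ⇒ only even powers of x; it's symmetric under y → −y, forcing even powers of y.
(d) Observable constraints: it misses every integer gridline on the x-axis; it misses every integer gridline on the y-axis.
(e) Putting this together gives p.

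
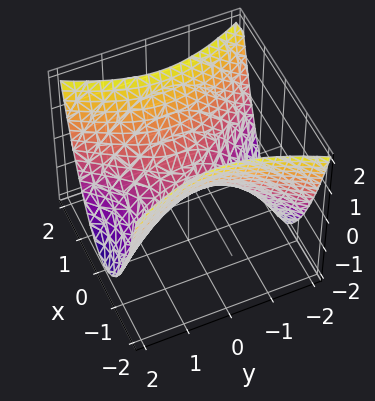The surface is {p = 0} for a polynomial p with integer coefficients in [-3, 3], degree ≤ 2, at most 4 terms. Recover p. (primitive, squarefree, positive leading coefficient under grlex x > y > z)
First, degree: a saddle surface; a quadric, so deg p = 2.
Then, symmetries: the y ↦ −y reflection is a symmetry, so y appears only in even powers; mirror symmetry x ↦ −x ⇒ only even powers of x.
Then, from the visible intercepts: it meets the z-axis at z = 0 (among the integer gridlines); one y-axis crossing is at y = 0; it crosses the x-axis at the gridline x = 0.
Finally, assembling these constraints gives the stated polynomial.

2*x^2 - y^2 - 2*z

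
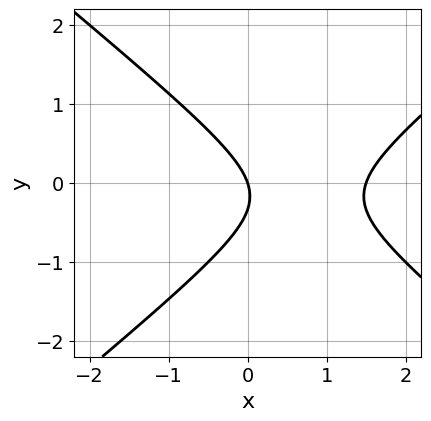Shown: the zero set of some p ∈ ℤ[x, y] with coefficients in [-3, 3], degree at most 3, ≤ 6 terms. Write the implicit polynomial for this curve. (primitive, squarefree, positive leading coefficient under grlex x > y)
2*x^2 - 3*y^2 - 3*x - y

1. The degree is 2 — no degree-1 curve has this shape.
2. Checking where it meets the axes: it meets the y-axis at y = 0 (among the integer gridlines); one x-axis crossing is at x = 0.
3. Fitting integer coefficients to these (and the overall shape) gives p.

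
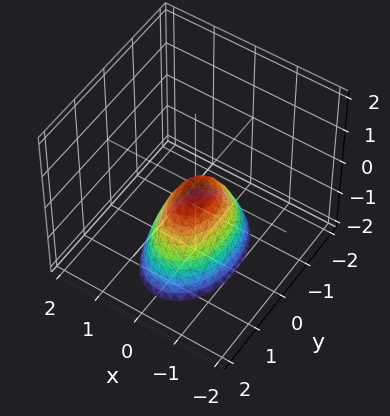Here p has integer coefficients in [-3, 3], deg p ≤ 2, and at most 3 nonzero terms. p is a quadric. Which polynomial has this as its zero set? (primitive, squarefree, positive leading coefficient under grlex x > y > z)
Degree: a single bowl opening along one axis; a quadric, so deg p = 2.
Symmetries: the x ↦ −x reflection is a symmetry, so x appears only in even powers; mirror symmetry y ↦ −y ⇒ only even powers of y.
From the visible intercepts: it meets the z-axis at z = 0 (among the integer gridlines); one y-axis crossing is at y = 0; it meets the x-axis at x = 0 (among the integer gridlines).
The integer polynomial consistent with all of this is the stated p.

2*x^2 + y^2 + z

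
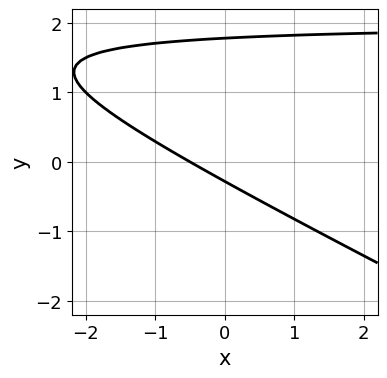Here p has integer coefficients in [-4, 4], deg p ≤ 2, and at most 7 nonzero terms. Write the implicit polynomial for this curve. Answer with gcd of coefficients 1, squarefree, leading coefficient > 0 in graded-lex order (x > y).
1. deg p = 2. No degree-1 curve has this shape.
2. The integer polynomial consistent with all of this is the stated p.

x*y + 2*y^2 - 2*x - 3*y - 1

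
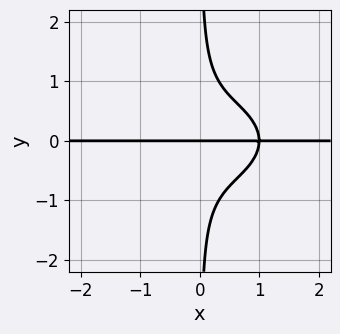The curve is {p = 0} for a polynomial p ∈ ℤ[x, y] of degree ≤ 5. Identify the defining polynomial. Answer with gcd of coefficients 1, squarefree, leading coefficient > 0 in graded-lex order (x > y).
x^3*y + 3*x*y^3 - y

(a) Degree: a generic line meets the curve in up to 4 points, so deg p = 4.
(b) Reading off the gridlines: one y-axis crossing is at y = 0; the visible x-axis segment lies entirely on the curve.
(c) Assembling these constraints gives the stated polynomial.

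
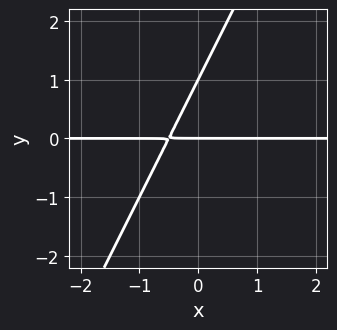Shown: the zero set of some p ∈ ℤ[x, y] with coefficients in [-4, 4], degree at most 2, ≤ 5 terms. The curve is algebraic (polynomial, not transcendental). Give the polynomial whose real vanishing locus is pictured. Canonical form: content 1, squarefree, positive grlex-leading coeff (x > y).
First, degree: no degree-1 curve has this shape, so deg p = 2.
Then, checking where it meets the axes: every point of the x-axis in the box is on the curve; among the integer gridlines, it crosses the y-axis at y ∈ {0, 1}.
Finally, matching integer coefficients to the picture gives p.

2*x*y - y^2 + y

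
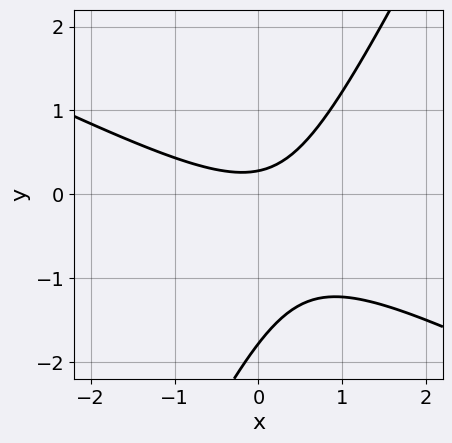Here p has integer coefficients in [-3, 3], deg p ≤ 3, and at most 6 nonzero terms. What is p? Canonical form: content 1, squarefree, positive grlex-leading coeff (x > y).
Degree: the shape is more complex than any degree-1 curve, so deg p = 2.
Against the integer gridlines: no x-intercept at any integer in the box.
The integer polynomial consistent with all of this is the stated p.

2*x^2 + 3*x*y - 2*y^2 - 3*y + 1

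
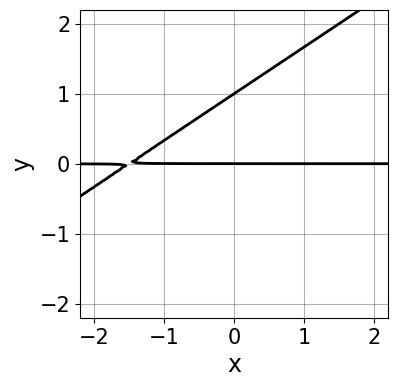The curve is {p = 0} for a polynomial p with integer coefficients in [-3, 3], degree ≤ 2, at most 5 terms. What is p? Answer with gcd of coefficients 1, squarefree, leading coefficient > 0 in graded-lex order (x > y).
The degree is 2 — a generic line meets the curve in up to 2 points.
From the visible intercepts: the visible x-axis segment lies entirely on the curve; among the integer gridlines, it crosses the y-axis at y ∈ {0, 1}.
Putting this together gives p.

2*x*y - 3*y^2 + 3*y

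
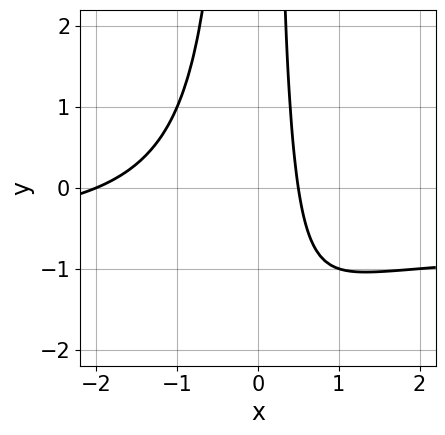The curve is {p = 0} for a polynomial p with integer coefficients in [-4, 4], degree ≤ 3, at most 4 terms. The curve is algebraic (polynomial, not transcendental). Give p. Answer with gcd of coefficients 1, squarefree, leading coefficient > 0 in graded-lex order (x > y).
1. deg p = 3. The shape is more complex than any degree-2 curve.
2. Against the integer gridlines: one x-axis crossing is at x = -2; the curve avoids every integer y-axis point in the box.
3. Matching integer coefficients to the picture gives p.

3*x^2*y + 2*x^2 + 3*x - 2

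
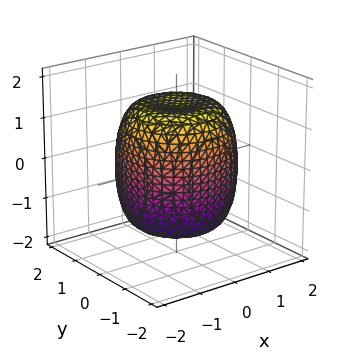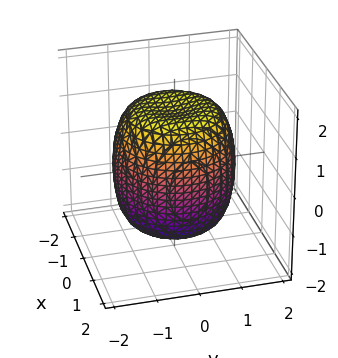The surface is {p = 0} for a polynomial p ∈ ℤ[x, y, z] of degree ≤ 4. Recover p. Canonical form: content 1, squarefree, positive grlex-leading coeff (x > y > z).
1. deg p = 4.
2. Symmetries: the z-axis is an axis of rotation, so x and y enter only as x² + y².
3. Observable constraints: a circular section at z = 1 has radius between 1 and 2.
4. These observations pin down the coefficients.

x^4 + 2*x^2*y^2 + y^4 - x^2 - y^2 + z^2 - 2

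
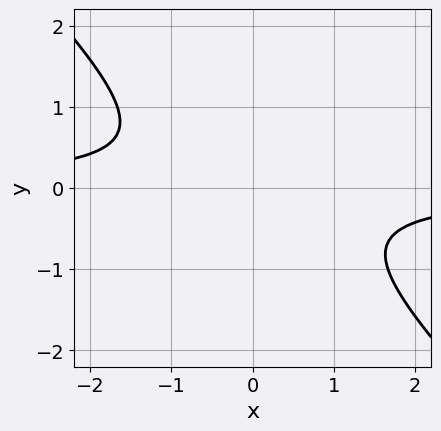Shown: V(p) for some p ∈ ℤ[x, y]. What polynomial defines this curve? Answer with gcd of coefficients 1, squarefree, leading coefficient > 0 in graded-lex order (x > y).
1. Degree: no degree-1 curve has this shape, so deg p = 2.
2. Observable constraints: the curve avoids every integer x-axis point in the box; the curve avoids every integer y-axis point in the box.
3. Fitting integer coefficients to these (and the overall shape) gives p.

3*x*y + 3*y^2 + 2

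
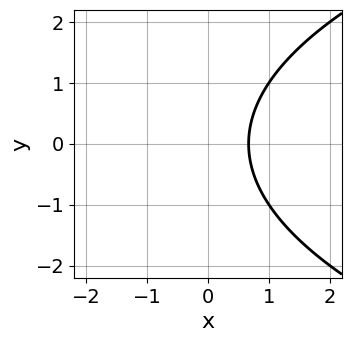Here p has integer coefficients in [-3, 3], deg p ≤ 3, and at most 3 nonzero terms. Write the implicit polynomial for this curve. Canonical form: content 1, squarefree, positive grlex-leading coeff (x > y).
deg p = 2. The shape is more complex than any degree-1 curve.
Symmetries: mirror symmetry y ↦ −y ⇒ only even powers of y.
From the axis intercepts and sections: no y-intercept at any integer in the box.
Putting this together gives p.

y^2 - 3*x + 2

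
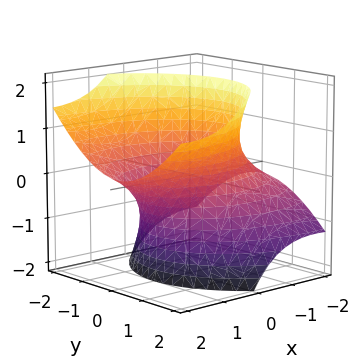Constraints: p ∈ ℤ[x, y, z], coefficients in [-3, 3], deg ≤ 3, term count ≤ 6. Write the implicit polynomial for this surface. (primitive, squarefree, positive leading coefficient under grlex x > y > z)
x^2 - 3*x*z + 2*y^2 - z^2 - 3

deg p = 2. The shape is more complex than any degree-1 surface.
From the axis intercepts and sections: no z-intercept at any integer in the box.
The integer polynomial consistent with all of this is the stated p.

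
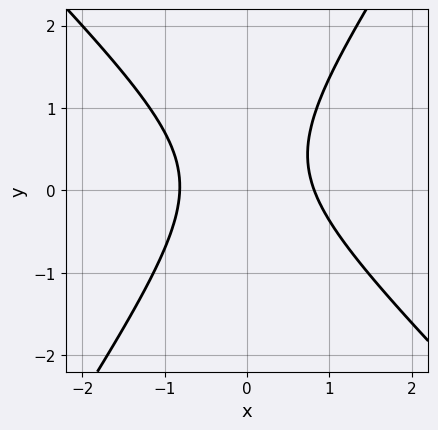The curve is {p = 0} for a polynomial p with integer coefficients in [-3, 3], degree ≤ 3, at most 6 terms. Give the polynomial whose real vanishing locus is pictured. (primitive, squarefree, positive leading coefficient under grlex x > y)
deg p = 2.
Against the integer gridlines: the curve avoids every integer y-axis point in the box.
These observations pin down the coefficients.

3*x^2 + x*y - 2*y^2 + y - 2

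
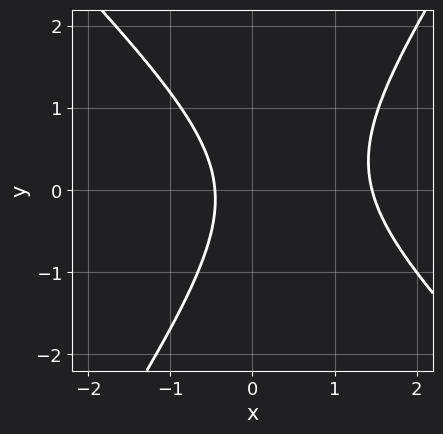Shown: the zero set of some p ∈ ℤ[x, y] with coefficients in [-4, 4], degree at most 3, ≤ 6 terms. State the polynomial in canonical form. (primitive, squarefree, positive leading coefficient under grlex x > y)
3*x^2 + x*y - 2*y^2 - 3*x - 2

1. deg p = 2. A generic line meets the curve in up to 2 points.
2. Against the integer gridlines: the curve avoids every integer y-axis point in the box.
3. Assembling these constraints gives the stated polynomial.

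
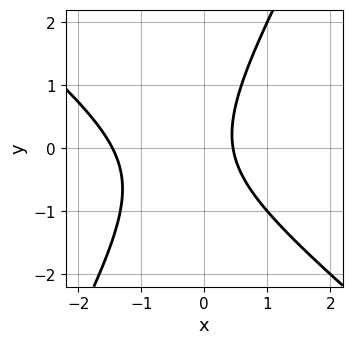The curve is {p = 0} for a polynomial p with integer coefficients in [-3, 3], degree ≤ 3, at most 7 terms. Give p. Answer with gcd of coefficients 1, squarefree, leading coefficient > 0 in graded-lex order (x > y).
3*x^2 + 2*x*y - 2*y^2 + 3*x - 2

(a) Degree: a generic line meets the curve in up to 2 points, so deg p = 2.
(b) Checking where it meets the axes: the curve avoids every integer y-axis point in the box.
(c) These observations pin down the coefficients.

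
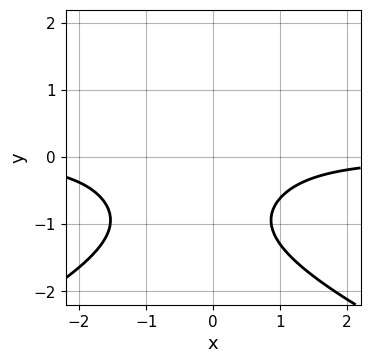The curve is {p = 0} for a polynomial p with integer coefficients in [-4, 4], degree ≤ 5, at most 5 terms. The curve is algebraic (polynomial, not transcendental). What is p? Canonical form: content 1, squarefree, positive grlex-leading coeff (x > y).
1. The degree is 4 — the shape is more complex than any degree-3 curve.
2. Reading off the gridlines: the curve avoids every integer y-axis point in the box; the curve avoids every integer x-axis point in the box.
3. Together with the visible shape, these determine p as stated.

2*y^4 + 3*x^2*y + y^3 + 2*x*y + 3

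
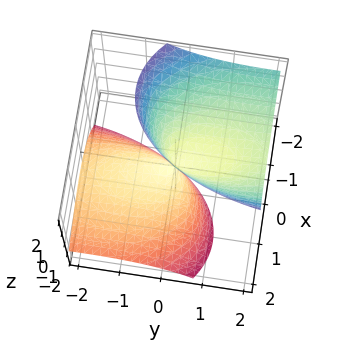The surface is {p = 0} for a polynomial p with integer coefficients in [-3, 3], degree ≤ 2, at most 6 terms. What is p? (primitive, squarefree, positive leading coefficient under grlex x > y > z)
3*x^2 + 3*x*z + y^2 - 3*y*z - z^2

1. The picture has 2 separate pieces. Treating them together as one polynomial.
2. deg p = 2. The shape is more complex than any degree-1 surface.
3. Observable constraints: it crosses the y-axis at the gridline y = 0; one x-axis crossing is at x = 0; it crosses the z-axis at the gridline z = 0.
4. Fitting integer coefficients to these (and the overall shape) gives p.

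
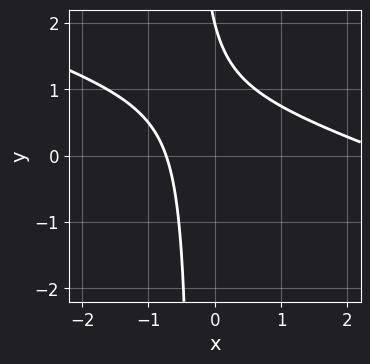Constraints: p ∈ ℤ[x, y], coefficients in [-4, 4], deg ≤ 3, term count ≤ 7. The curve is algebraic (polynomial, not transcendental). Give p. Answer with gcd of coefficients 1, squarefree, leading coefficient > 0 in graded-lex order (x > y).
x^2 + 3*x*y - 2*x + y - 2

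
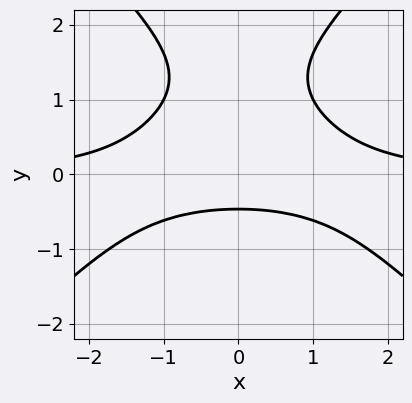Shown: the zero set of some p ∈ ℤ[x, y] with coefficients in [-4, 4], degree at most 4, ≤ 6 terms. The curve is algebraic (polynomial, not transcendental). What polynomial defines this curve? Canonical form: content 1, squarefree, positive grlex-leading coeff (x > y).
1. Degree: a generic line meets the curve in up to 3 points, so deg p = 3.
2. Symmetries: the x ↦ −x reflection is a symmetry, so x appears only in even powers.
3. Observable constraints: it misses every integer gridline on the x-axis.
4. Together with the visible shape, these determine p as stated.

x^2*y - y^3 + 2*y^2 - y - 1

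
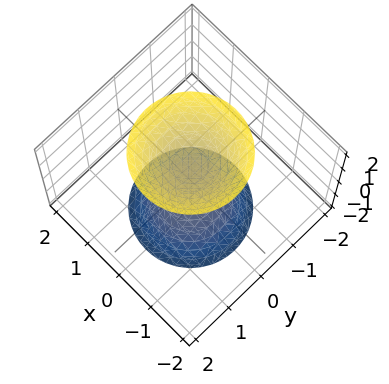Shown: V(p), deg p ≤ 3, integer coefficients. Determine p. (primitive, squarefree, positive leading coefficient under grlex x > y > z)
2*x^2 + 2*y^2 - z^2 + 1

First, the picture has 2 separate pieces. Treating them together as one polynomial.
Then, deg p = 2. Two separate bowl-shaped sheets opening away from each other; a quadric.
Next, by symmetry, the z-axis is an axis of rotation, so x and y enter only as x² + y²; mirror symmetry z ↦ −z ⇒ only even powers of z.
Next, from the axis intercepts and sections: a circular section at z = 2 has radius between 1 and 2; the surface avoids every integer y-axis point in the box.
Finally, fitting integer coefficients to these (and the overall shape) gives p. Check: (0, 0, 1) on the z-axis lies on the surface, and p(0, 0, 1) = 0. ✓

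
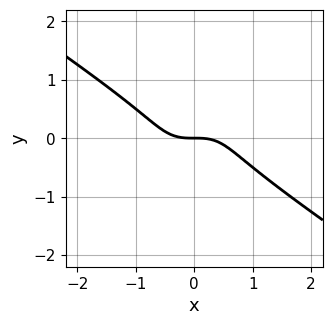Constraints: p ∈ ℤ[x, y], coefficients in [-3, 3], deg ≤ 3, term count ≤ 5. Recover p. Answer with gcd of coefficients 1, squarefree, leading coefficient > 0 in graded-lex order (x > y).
(a) The degree is 3 — no degree-2 curve has this shape.
(b) From the visible intercepts: it crosses the x-axis at the gridline x = 0; one y-axis crossing is at y = 0.
(c) Fitting integer coefficients to these (and the overall shape) gives p.

2*x^3 - 3*x*y^2 + 2*y^3 + 2*y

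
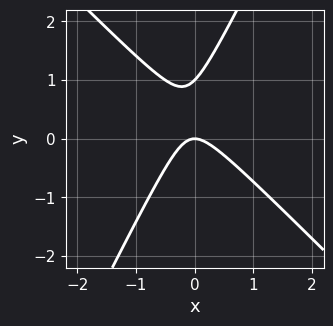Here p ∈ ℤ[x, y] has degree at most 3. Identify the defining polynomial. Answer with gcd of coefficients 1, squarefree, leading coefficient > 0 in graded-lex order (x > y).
2*x^2 + x*y - y^2 + y

deg p = 2. A generic line meets the curve in up to 2 points.
From the visible intercepts: one x-axis crossing is at x = 0; the y-axis gridline crossings are at y ∈ {0, 1}.
Putting this together gives p.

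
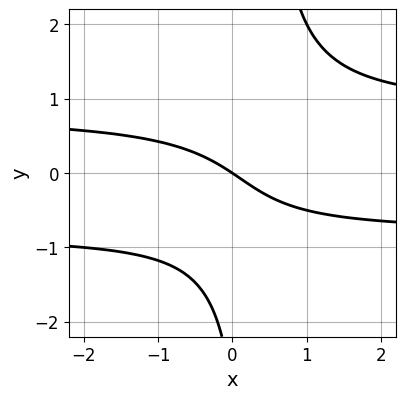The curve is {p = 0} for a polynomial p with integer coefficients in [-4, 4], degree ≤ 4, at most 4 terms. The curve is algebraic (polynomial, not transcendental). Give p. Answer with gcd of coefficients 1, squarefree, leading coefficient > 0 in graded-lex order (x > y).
(a) deg p = 3.
(b) Observable constraints: one y-axis crossing is at y = 0; one x-axis crossing is at x = 0.
(c) These observations pin down the coefficients.

3*x*y^2 - y^2 - 2*x - 3*y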